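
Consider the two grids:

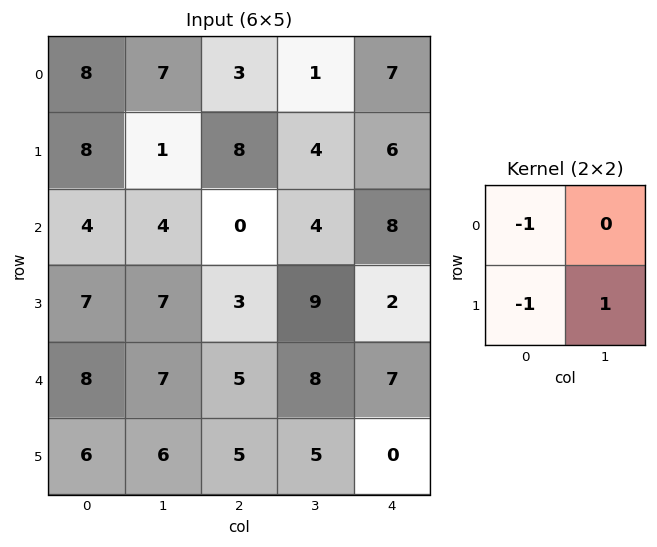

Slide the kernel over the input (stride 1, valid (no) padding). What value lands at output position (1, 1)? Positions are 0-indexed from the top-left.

The receptive field on the input at this output position is [1 8 / 4 0]. Elementwise product with the kernel and sum: 1·-1 + 4·-1 + 0·1.

-5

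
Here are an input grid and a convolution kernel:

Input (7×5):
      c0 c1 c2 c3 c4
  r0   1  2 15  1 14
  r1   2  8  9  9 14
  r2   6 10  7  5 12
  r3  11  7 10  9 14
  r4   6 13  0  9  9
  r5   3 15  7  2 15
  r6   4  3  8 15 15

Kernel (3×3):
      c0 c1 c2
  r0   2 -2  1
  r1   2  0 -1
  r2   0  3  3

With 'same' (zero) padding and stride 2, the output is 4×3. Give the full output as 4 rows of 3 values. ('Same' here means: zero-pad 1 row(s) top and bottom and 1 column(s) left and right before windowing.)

28 57 44
48 79 42
26 47 53
6 9 4

Output[0,0]: The receptive field on the zero-padded input at this output position is [0 0 0 / 0 1 2 / 0 2 8]. Elementwise product with the kernel and sum: 0·2 + 0·-2 + 0·1 + 0·2 + 2·-1 + 2·3 + 8·3.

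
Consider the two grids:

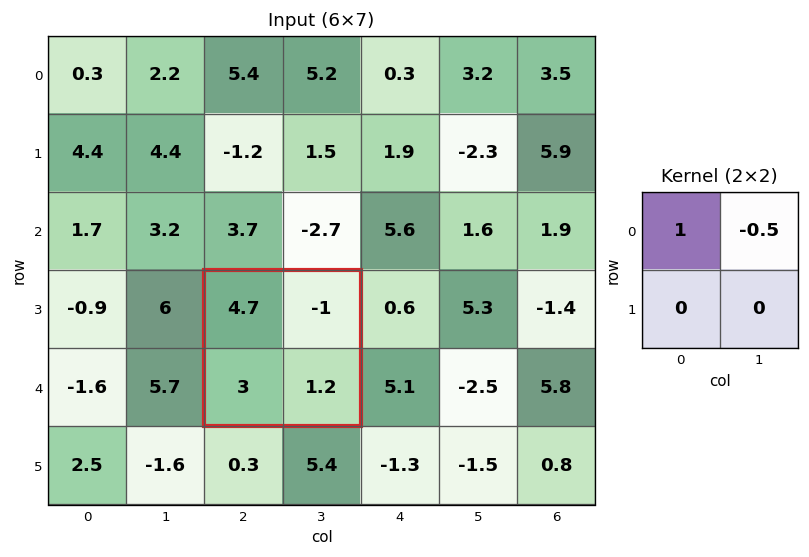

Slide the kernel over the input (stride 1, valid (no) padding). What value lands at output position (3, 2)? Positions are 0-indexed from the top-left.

The receptive field on the input at this output position is [4.7 -1 / 3 1.2]. Elementwise product with the kernel and sum: 4.7·1 + -1·-0.5.

5.2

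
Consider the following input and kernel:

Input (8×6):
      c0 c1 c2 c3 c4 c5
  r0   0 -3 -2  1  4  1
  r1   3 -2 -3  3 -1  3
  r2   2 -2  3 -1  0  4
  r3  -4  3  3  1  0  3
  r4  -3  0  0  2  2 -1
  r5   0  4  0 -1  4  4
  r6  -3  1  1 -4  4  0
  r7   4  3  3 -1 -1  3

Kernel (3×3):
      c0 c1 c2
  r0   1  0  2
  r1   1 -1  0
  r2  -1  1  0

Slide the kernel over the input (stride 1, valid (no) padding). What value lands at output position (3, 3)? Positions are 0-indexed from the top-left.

12

The receptive field on the input at this output position is [1 0 3 / 2 2 -1 / -1 4 4]. Elementwise product with the kernel and sum: 1·1 + 3·2 + 2·1 + 2·-1 + -1·-1 + 4·1.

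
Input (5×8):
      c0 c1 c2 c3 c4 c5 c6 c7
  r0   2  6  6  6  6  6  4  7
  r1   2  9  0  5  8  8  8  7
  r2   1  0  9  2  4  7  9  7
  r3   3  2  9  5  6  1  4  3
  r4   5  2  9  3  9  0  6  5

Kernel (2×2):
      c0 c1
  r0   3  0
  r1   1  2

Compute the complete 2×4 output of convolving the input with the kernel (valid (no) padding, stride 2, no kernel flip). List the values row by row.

26 28 42 34
10 46 20 37

Output[0,0]: The receptive field on the input at this output position is [2 6 / 2 9]. Elementwise product with the kernel and sum: 2·3 + 2·1 + 9·2.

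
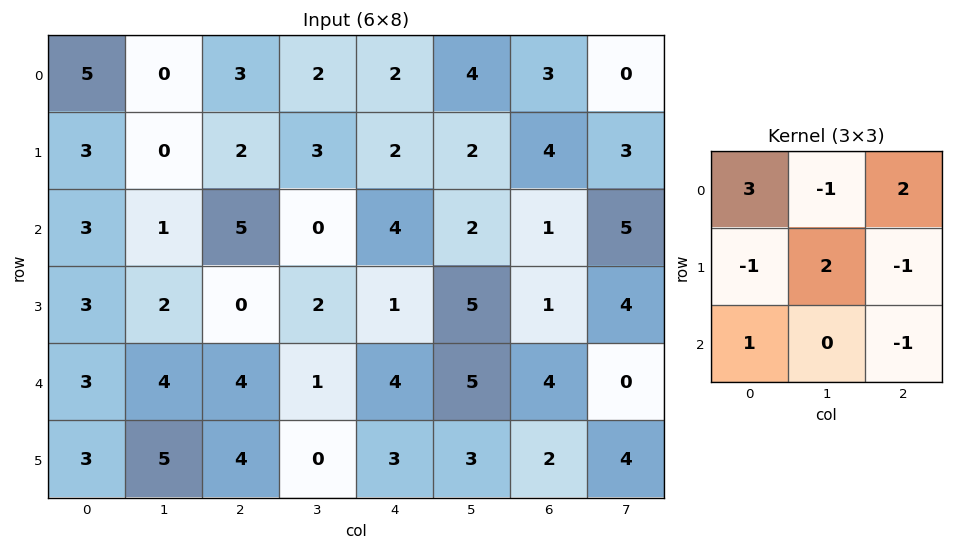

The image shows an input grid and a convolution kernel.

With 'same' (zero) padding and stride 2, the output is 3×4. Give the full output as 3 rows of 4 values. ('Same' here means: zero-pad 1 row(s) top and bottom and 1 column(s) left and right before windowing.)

Output[0,0]: The receptive field on the zero-padded input at this output position is [0 0 0 / 0 5 0 / 0 3 0]. Elementwise product with the kernel and sum: 0·3 + 0·-1 + 0·2 + 0·-1 + 5·2 + 0·-1 + 0·1 + 0·-1.

10 1 -1 1
0 13 14 4
-2 18 14 24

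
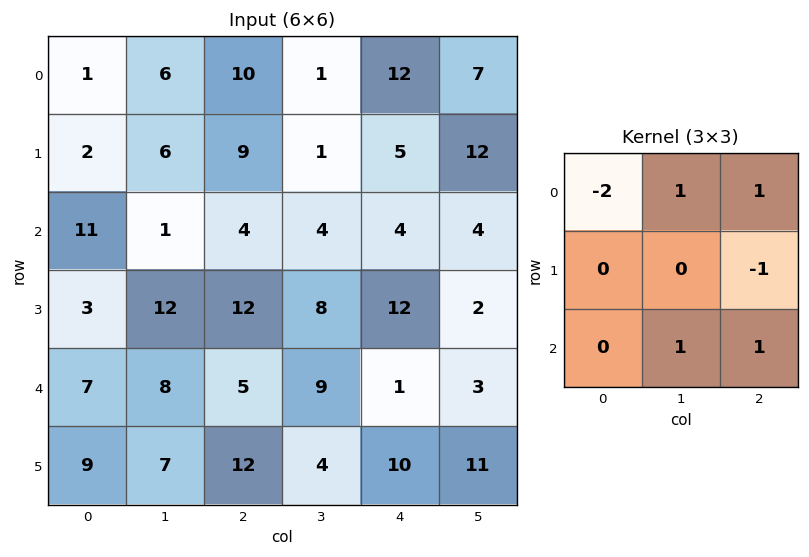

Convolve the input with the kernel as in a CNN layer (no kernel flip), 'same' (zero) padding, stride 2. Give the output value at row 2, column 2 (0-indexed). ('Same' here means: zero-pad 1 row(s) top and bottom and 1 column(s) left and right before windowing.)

16

The receptive field on the zero-padded input at this output position is [8 12 2 / 9 1 3 / 4 10 11]. Elementwise product with the kernel and sum: 8·-2 + 12·1 + 2·1 + 3·-1 + 10·1 + 11·1.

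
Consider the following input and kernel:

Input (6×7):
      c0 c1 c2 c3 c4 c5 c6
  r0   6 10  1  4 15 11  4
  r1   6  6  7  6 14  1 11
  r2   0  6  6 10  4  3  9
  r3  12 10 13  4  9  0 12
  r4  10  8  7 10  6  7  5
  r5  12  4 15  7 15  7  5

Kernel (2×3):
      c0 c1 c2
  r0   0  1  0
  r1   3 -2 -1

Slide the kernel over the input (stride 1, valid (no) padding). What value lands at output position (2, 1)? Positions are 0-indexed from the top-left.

6

The receptive field on the input at this output position is [6 6 10 / 10 13 4]. Elementwise product with the kernel and sum: 6·1 + 10·3 + 13·-2 + 4·-1.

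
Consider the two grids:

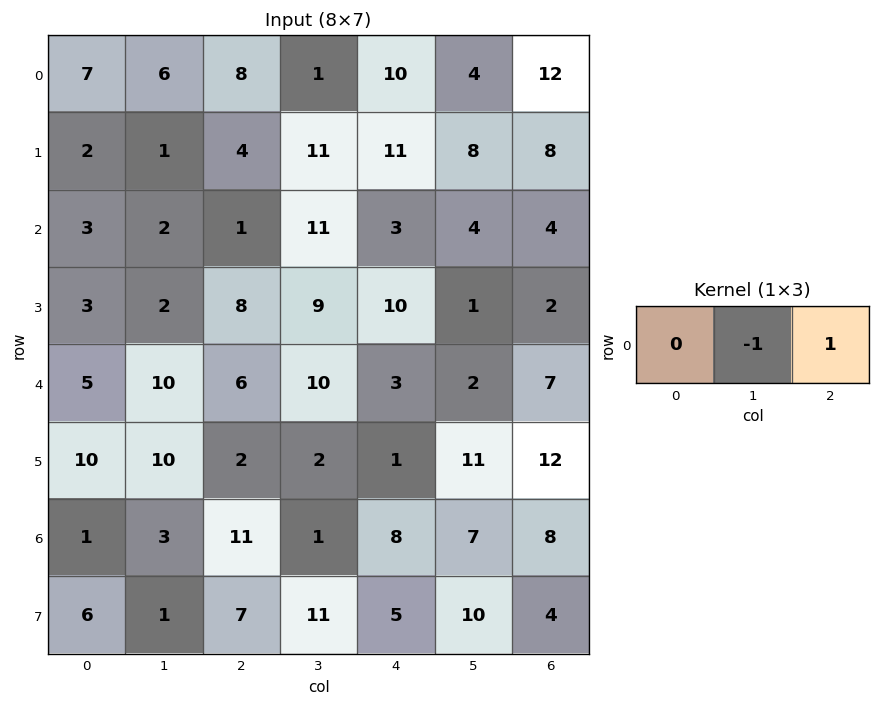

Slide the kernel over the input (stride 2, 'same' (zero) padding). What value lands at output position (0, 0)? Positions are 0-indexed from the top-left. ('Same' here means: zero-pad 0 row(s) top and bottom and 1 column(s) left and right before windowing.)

The receptive field on the zero-padded input at this output position is [0 7 6]. Elementwise product with the kernel and sum: 7·-1 + 6·1.

-1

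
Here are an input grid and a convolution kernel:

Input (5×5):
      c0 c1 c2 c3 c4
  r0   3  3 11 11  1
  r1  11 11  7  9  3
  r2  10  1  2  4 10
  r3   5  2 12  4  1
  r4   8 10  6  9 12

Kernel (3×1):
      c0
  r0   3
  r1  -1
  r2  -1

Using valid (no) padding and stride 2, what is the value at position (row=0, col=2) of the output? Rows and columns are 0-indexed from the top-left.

The receptive field on the input at this output position is [1 / 3 / 10]. Elementwise product with the kernel and sum: 1·3 + 3·-1 + 10·-1.

-10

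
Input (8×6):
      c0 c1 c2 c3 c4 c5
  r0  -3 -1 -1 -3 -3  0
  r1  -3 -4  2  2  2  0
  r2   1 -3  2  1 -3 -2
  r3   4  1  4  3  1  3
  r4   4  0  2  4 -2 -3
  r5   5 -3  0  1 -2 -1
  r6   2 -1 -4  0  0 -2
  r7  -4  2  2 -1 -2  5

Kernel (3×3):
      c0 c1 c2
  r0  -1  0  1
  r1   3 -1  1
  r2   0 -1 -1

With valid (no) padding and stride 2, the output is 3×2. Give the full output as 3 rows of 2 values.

0 6
14 3
21 -7

Output[0,0]: The receptive field on the input at this output position is [-3 -1 -1 / -3 -4 2 / 1 -3 2]. Elementwise product with the kernel and sum: -3·-1 + -1·1 + -3·3 + -4·-1 + 2·1 + -3·-1 + 2·-1.
Output[0,1]: The receptive field on the input at this output position is [-1 -3 -3 / 2 2 2 / 2 1 -3]. Elementwise product with the kernel and sum: -1·-1 + -3·1 + 2·3 + 2·-1 + 2·1 + 1·-1 + -3·-1.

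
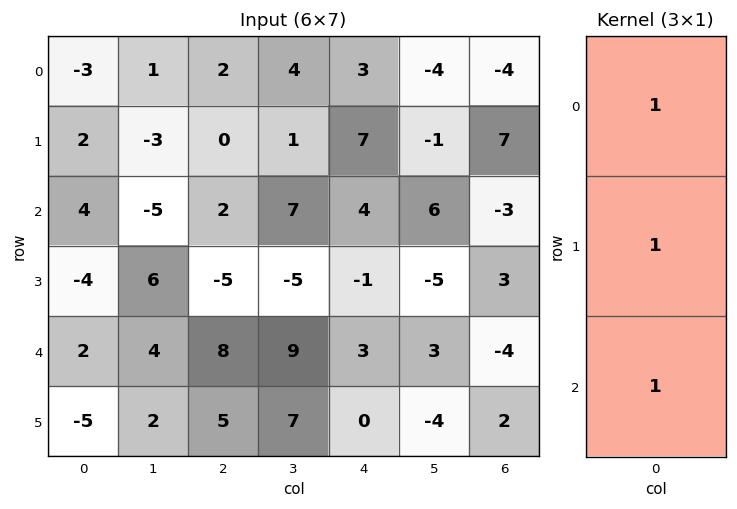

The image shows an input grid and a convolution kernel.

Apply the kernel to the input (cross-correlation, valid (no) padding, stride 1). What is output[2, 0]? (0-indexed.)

2

The receptive field on the input at this output position is [4 / -4 / 2]. Elementwise product with the kernel and sum: 4·1 + -4·1 + 2·1.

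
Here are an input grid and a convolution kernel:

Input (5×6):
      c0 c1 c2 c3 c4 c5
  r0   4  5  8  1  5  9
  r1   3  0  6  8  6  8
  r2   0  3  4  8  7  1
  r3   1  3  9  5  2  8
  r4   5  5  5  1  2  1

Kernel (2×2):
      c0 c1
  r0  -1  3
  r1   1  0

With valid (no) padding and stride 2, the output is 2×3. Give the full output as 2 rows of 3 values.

Output[0,0]: The receptive field on the input at this output position is [4 5 / 3 0]. Elementwise product with the kernel and sum: 4·-1 + 5·3 + 3·1.

14 1 28
10 29 -2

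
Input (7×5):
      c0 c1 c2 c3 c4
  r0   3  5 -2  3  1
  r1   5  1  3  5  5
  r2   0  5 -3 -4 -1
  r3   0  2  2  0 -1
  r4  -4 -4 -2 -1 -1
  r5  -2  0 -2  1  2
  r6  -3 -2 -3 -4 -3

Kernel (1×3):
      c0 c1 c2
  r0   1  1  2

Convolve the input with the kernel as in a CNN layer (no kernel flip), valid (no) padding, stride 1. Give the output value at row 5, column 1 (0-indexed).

0

The receptive field on the input at this output position is [0 -2 1]. Elementwise product with the kernel and sum: 0·1 + -2·1 + 1·2.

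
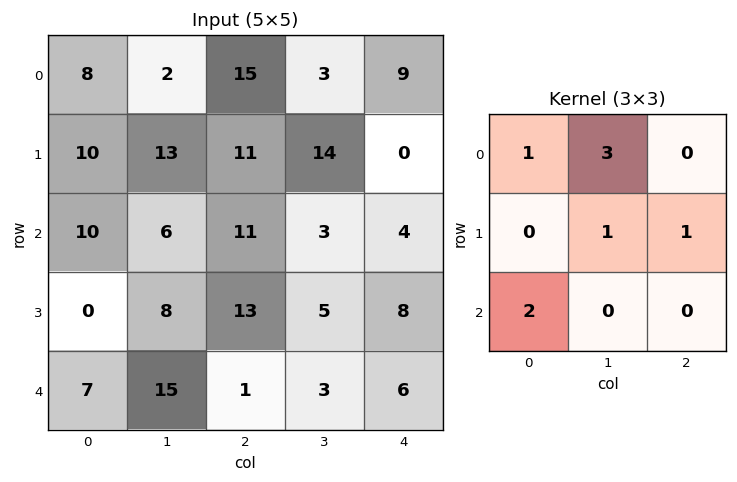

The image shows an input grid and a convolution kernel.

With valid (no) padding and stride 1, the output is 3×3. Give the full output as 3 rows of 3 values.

58 84 60
66 76 86
63 87 35

Output[0,0]: The receptive field on the input at this output position is [8 2 15 / 10 13 11 / 10 6 11]. Elementwise product with the kernel and sum: 8·1 + 2·3 + 13·1 + 11·1 + 10·2.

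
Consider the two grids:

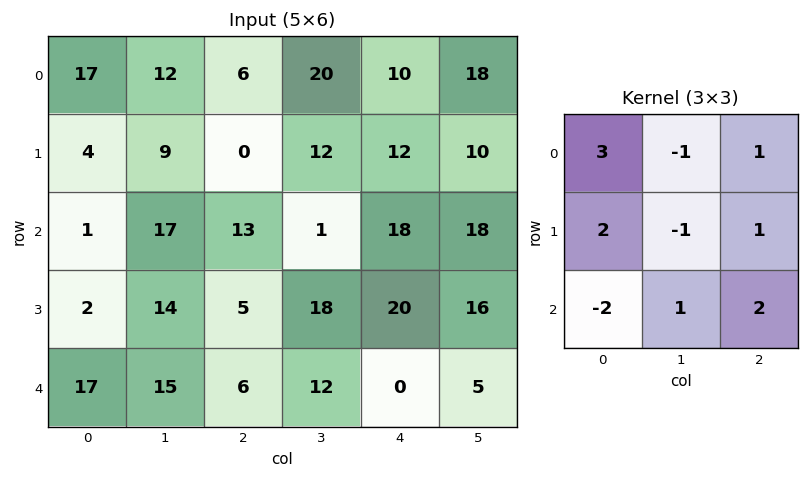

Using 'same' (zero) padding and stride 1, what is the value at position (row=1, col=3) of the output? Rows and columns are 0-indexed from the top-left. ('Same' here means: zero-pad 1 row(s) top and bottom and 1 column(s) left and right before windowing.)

19

The receptive field on the zero-padded input at this output position is [6 20 10 / 0 12 12 / 13 1 18]. Elementwise product with the kernel and sum: 6·3 + 20·-1 + 10·1 + 0·2 + 12·-1 + 12·1 + 13·-2 + 1·1 + 18·2.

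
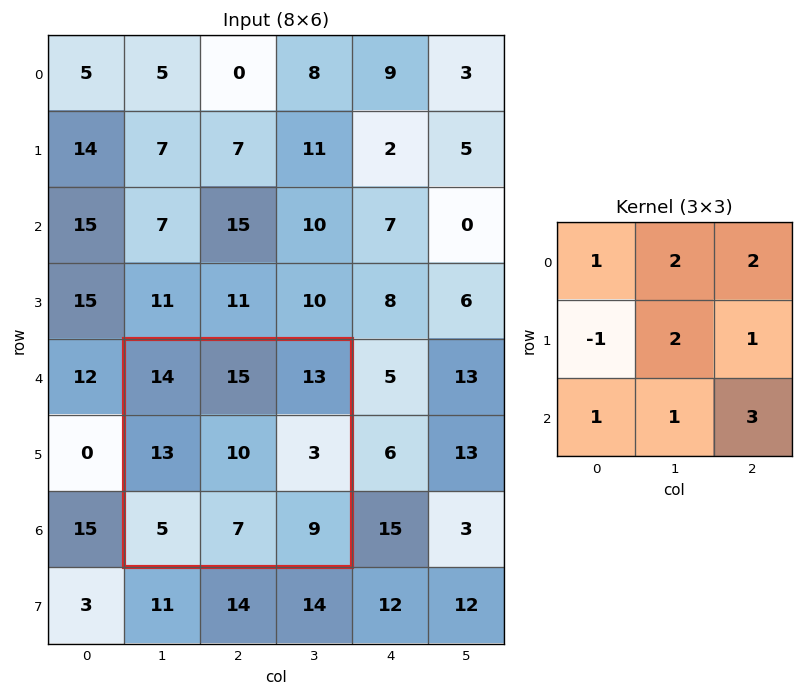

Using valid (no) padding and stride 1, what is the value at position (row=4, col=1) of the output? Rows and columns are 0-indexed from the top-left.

119

The receptive field on the input at this output position is [14 15 13 / 13 10 3 / 5 7 9]. Elementwise product with the kernel and sum: 14·1 + 15·2 + 13·2 + 13·-1 + 10·2 + 3·1 + 5·1 + 7·1 + 9·3.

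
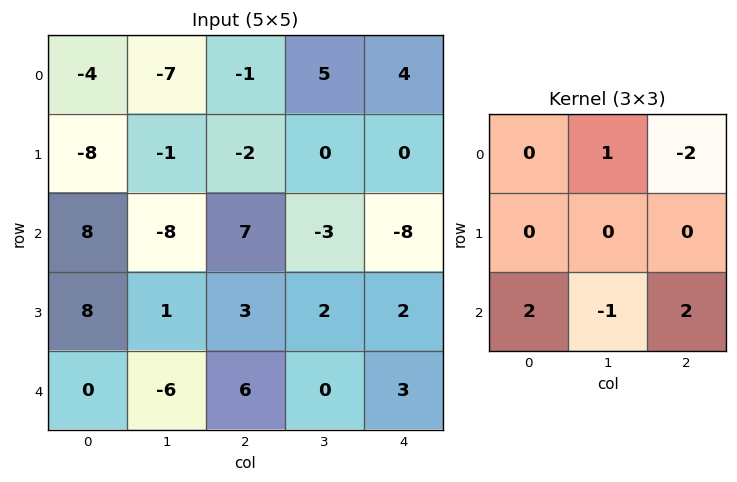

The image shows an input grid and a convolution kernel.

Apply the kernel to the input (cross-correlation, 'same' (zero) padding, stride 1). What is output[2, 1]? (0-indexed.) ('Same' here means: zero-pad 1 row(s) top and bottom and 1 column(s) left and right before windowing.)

The receptive field on the zero-padded input at this output position is [-8 -1 -2 / 8 -8 7 / 8 1 3]. Elementwise product with the kernel and sum: -1·1 + -2·-2 + 8·2 + 1·-1 + 3·2.

24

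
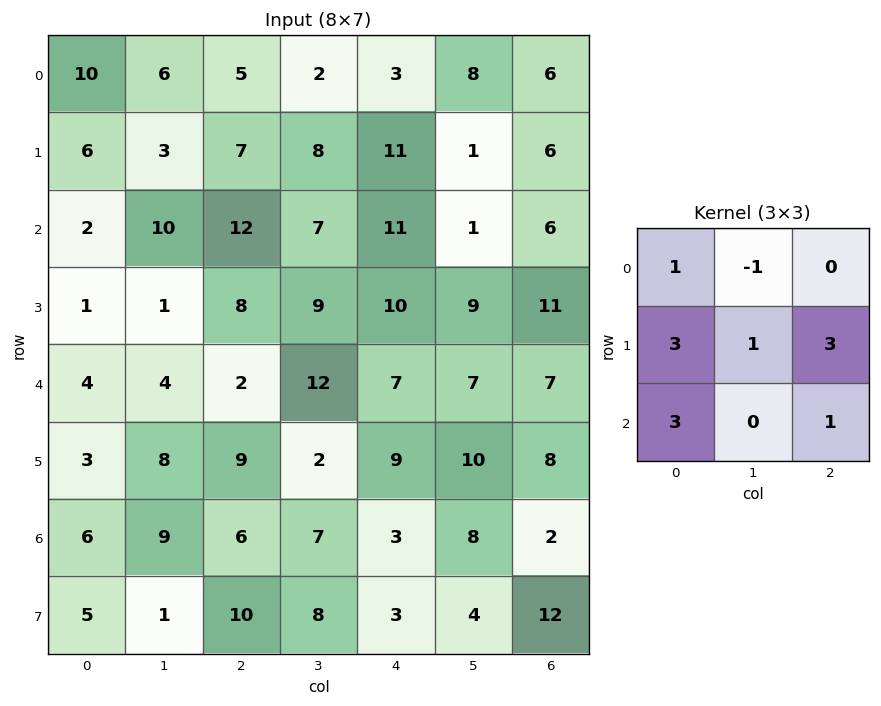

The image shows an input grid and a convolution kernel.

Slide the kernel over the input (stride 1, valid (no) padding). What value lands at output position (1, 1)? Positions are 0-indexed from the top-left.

71

The receptive field on the input at this output position is [3 7 8 / 10 12 7 / 1 8 9]. Elementwise product with the kernel and sum: 3·1 + 7·-1 + 10·3 + 12·1 + 7·3 + 1·3 + 9·1.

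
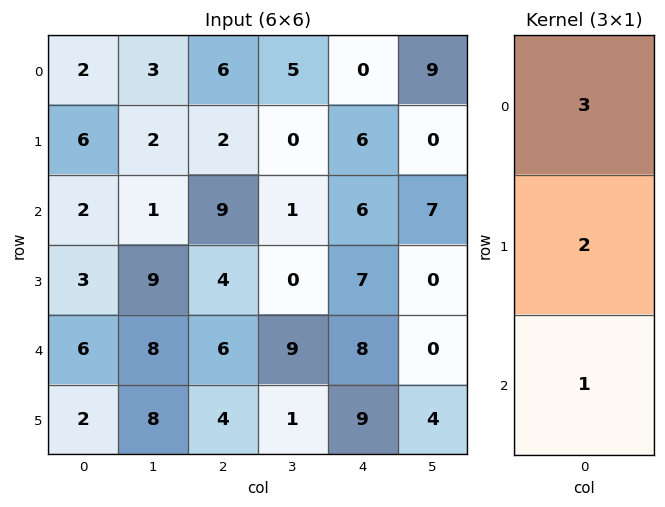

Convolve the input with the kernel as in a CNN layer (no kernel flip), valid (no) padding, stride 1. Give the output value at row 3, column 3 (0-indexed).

The receptive field on the input at this output position is [0 / 9 / 1]. Elementwise product with the kernel and sum: 0·3 + 9·2 + 1·1.

19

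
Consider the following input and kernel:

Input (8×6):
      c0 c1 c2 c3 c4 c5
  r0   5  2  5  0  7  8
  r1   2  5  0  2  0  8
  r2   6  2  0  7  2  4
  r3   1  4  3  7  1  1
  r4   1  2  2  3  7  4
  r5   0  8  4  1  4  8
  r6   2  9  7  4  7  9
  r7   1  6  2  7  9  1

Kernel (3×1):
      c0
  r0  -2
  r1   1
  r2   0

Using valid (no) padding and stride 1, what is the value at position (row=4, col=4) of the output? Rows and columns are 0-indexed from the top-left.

The receptive field on the input at this output position is [7 / 4 / 7]. Elementwise product with the kernel and sum: 7·-2 + 4·1.

-10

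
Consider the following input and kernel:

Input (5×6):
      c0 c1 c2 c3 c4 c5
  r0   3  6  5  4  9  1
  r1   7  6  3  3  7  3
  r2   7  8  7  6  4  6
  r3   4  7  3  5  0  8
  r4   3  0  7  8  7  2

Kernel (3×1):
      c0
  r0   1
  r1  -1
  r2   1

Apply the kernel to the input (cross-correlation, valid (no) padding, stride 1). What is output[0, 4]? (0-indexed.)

6

The receptive field on the input at this output position is [9 / 7 / 4]. Elementwise product with the kernel and sum: 9·1 + 7·-1 + 4·1.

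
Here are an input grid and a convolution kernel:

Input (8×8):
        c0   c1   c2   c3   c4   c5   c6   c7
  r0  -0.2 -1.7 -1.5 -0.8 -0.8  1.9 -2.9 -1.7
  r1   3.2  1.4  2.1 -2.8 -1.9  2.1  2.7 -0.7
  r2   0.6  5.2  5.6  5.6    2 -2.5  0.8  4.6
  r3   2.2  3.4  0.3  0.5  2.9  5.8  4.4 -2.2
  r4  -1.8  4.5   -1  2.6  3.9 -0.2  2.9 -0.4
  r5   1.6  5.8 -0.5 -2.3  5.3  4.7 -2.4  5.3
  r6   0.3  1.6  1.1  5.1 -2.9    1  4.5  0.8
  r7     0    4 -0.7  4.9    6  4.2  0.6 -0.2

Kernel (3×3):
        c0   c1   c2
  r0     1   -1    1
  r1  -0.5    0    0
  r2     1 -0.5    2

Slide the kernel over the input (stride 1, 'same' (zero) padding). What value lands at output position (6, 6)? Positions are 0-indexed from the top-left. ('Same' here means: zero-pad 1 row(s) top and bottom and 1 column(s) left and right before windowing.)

15.4

The receptive field on the zero-padded input at this output position is [4.7 -2.4 5.3 / 1 4.5 0.8 / 4.2 0.6 -0.2]. Elementwise product with the kernel and sum: 4.7·1 + -2.4·-1 + 5.3·1 + 1·-0.5 + 4.2·1 + 0.6·-0.5 + -0.2·2.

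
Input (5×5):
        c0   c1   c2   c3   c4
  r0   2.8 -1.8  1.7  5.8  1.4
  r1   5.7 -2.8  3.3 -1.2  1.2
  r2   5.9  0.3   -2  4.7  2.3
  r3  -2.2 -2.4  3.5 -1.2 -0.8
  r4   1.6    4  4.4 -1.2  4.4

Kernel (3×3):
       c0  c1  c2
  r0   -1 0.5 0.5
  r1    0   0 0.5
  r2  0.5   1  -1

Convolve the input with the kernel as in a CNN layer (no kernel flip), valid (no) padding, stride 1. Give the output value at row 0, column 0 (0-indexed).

The receptive field on the input at this output position is [2.8 -1.8 1.7 / 5.7 -2.8 3.3 / 5.9 0.3 -2]. Elementwise product with the kernel and sum: 2.8·-1 + -1.8·0.5 + 1.7·0.5 + 3.3·0.5 + 5.9·0.5 + 0.3·1 + -2·-1.

4.05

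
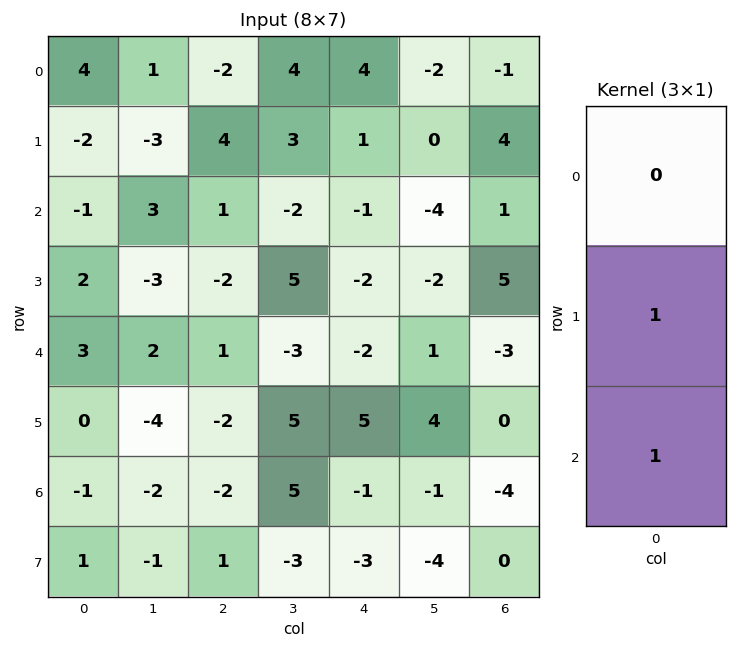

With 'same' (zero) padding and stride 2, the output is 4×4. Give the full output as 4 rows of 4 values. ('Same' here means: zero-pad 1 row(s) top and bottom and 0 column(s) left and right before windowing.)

2 2 5 3
1 -1 -3 6
3 -1 3 -3
0 -1 -4 -4

Output[0,0]: The receptive field on the zero-padded input at this output position is [0 / 4 / -2]. Elementwise product with the kernel and sum: 4·1 + -2·1.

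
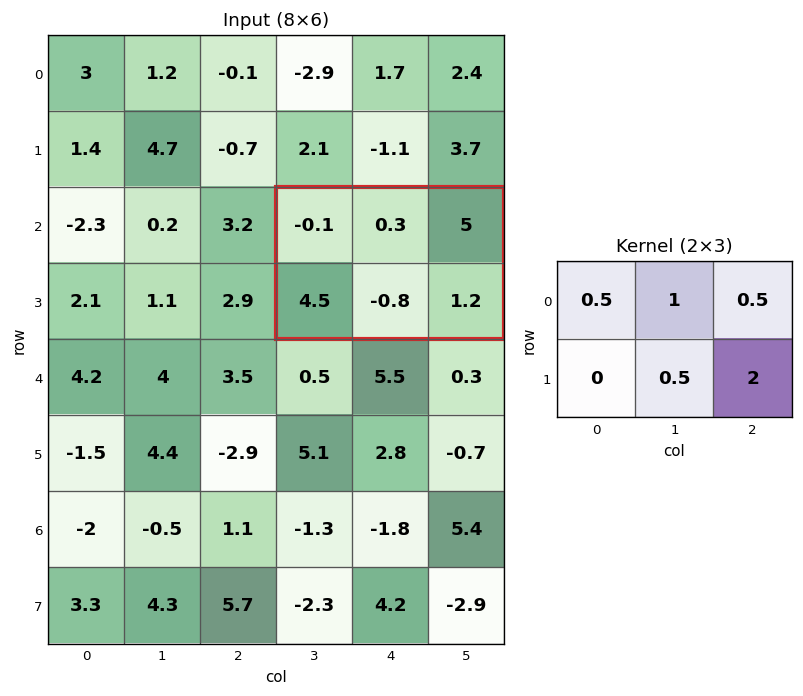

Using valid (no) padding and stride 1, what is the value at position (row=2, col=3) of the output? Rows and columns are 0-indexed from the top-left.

4.75

The receptive field on the input at this output position is [-0.1 0.3 5 / 4.5 -0.8 1.2]. Elementwise product with the kernel and sum: -0.1·0.5 + 0.3·1 + 5·0.5 + -0.8·0.5 + 1.2·2.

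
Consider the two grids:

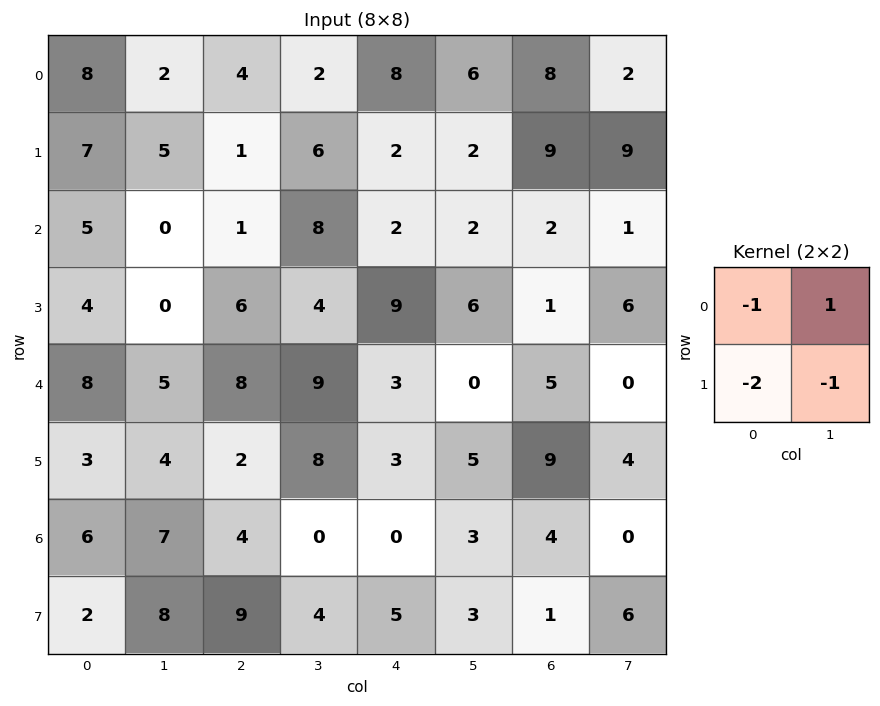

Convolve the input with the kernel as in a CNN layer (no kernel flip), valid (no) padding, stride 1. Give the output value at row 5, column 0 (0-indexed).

-18

The receptive field on the input at this output position is [3 4 / 6 7]. Elementwise product with the kernel and sum: 3·-1 + 4·1 + 6·-2 + 7·-1.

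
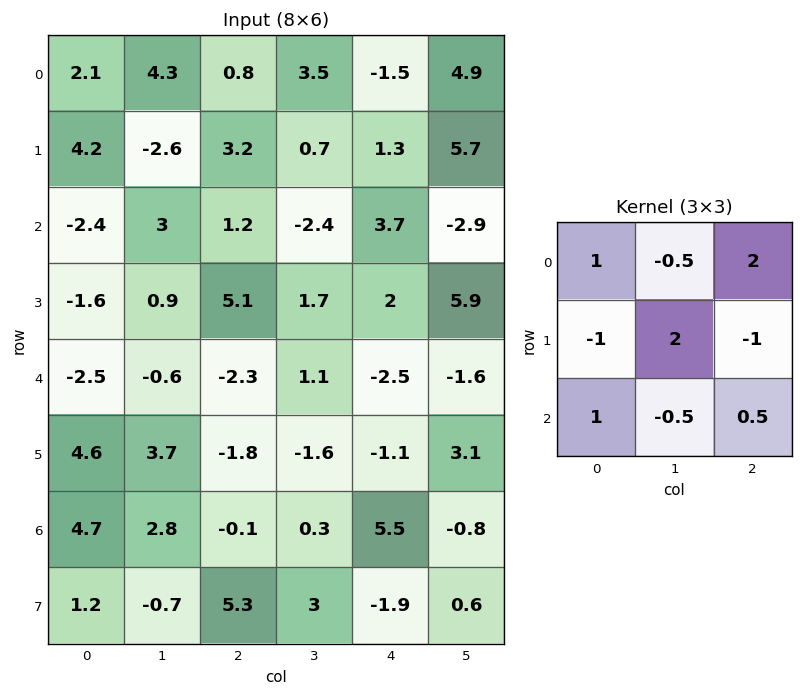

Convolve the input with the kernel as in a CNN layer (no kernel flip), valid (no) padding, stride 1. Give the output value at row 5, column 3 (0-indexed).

20.9

The receptive field on the input at this output position is [-1.6 -1.1 3.1 / 0.3 5.5 -0.8 / 3 -1.9 0.6]. Elementwise product with the kernel and sum: -1.6·1 + -1.1·-0.5 + 3.1·2 + 0.3·-1 + 5.5·2 + -0.8·-1 + 3·1 + -1.9·-0.5 + 0.6·0.5.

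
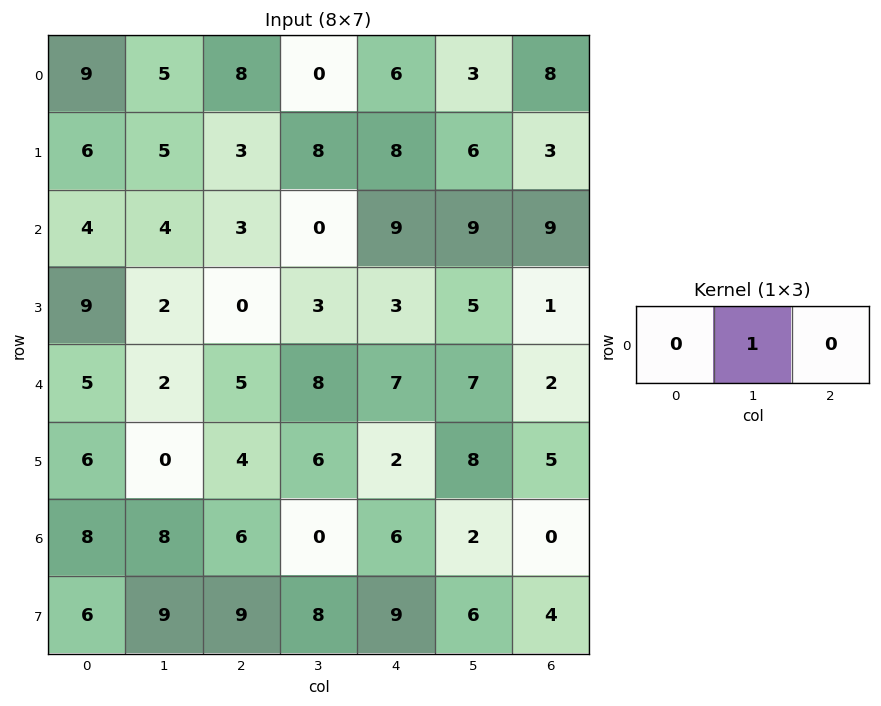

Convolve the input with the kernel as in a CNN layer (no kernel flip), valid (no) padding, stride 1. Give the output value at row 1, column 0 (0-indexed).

5

The receptive field on the input at this output position is [6 5 3]. Elementwise product with the kernel and sum: 5·1.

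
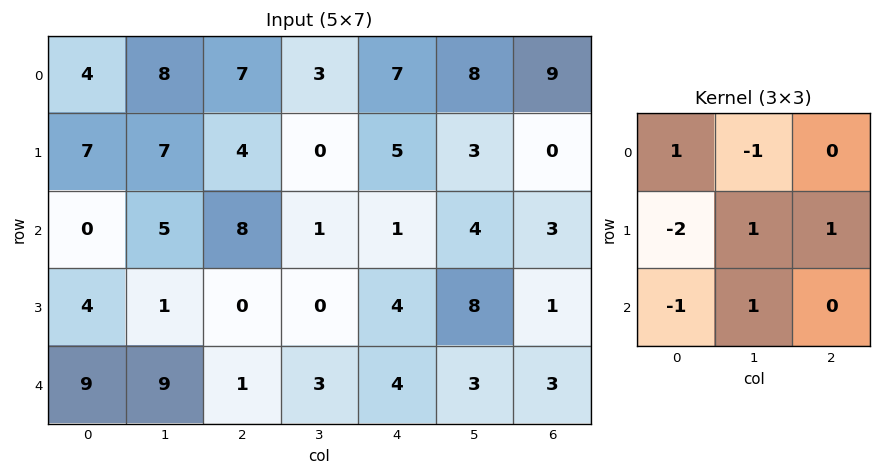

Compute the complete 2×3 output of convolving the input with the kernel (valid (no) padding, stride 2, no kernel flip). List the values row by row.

Output[0,0]: The receptive field on the input at this output position is [4 8 7 / 7 7 4 / 0 5 8]. Elementwise product with the kernel and sum: 4·1 + 8·-1 + 7·-2 + 7·1 + 4·1 + 0·-1 + 5·1.
Output[0,1]: The receptive field on the input at this output position is [7 3 7 / 4 0 5 / 8 1 1]. Elementwise product with the kernel and sum: 7·1 + 3·-1 + 4·-2 + 0·1 + 5·1 + 8·-1 + 1·1.

-2 -6 -5
-12 13 -3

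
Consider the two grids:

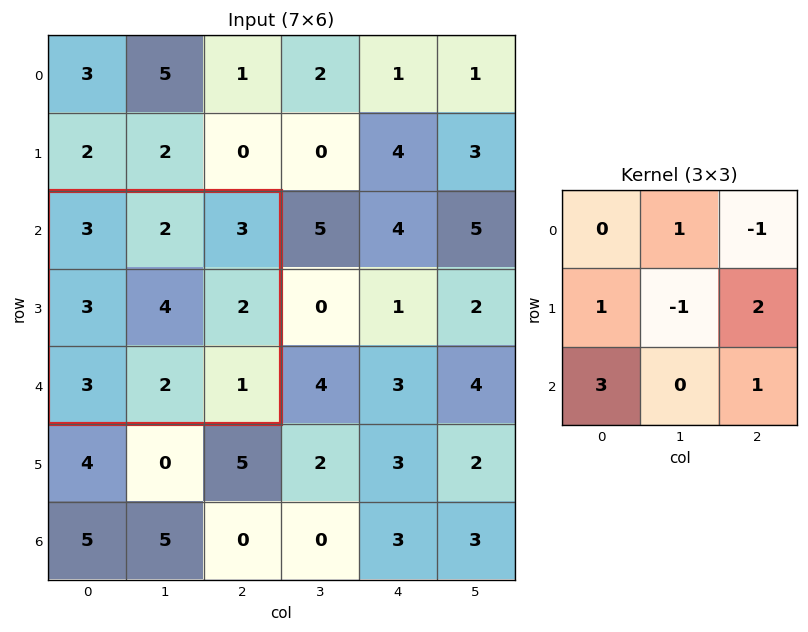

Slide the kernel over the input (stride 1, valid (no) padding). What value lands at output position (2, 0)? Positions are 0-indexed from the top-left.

12

The receptive field on the input at this output position is [3 2 3 / 3 4 2 / 3 2 1]. Elementwise product with the kernel and sum: 2·1 + 3·-1 + 3·1 + 4·-1 + 2·2 + 3·3 + 1·1.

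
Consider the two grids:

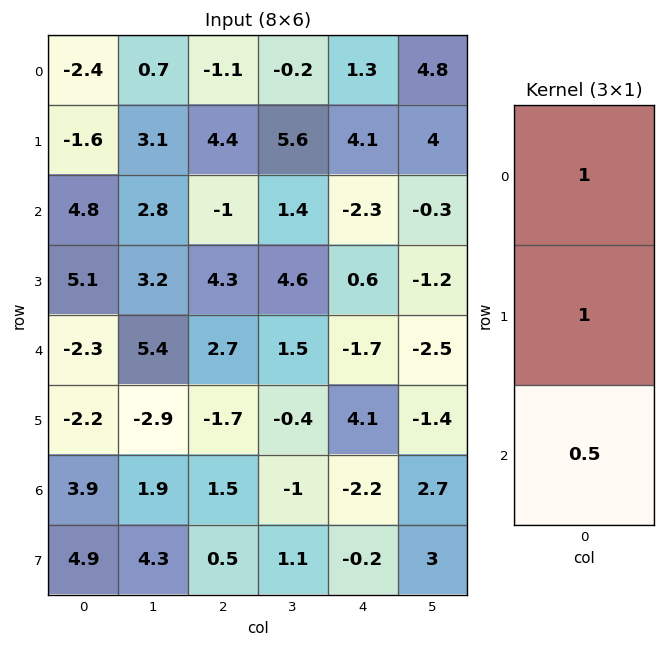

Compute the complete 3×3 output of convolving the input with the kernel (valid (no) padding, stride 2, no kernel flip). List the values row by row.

Output[0,0]: The receptive field on the input at this output position is [-2.4 / -1.6 / 4.8]. Elementwise product with the kernel and sum: -2.4·1 + -1.6·1 + 4.8·0.5.
Output[0,1]: The receptive field on the input at this output position is [-1.1 / 4.4 / -1]. Elementwise product with the kernel and sum: -1.1·1 + 4.4·1 + -1·0.5.

-1.6 2.8 4.25
8.75 4.65 -2.55
-2.55 1.75 1.3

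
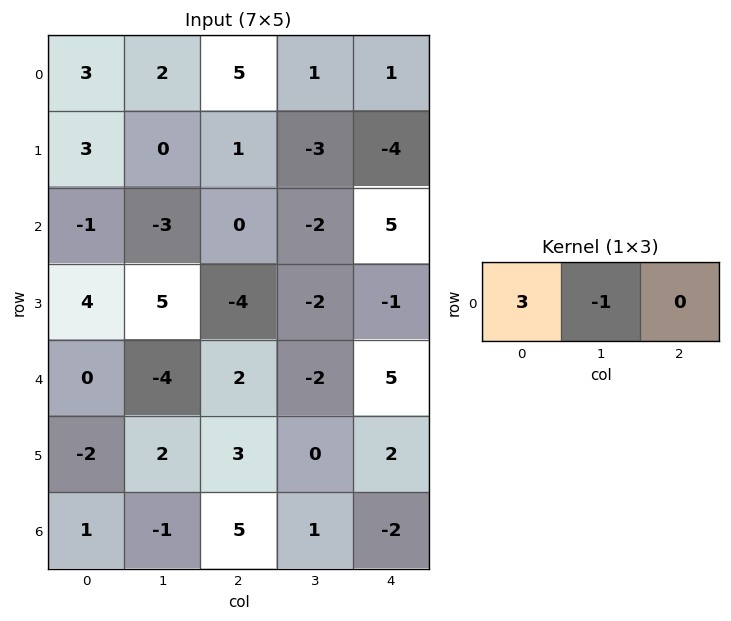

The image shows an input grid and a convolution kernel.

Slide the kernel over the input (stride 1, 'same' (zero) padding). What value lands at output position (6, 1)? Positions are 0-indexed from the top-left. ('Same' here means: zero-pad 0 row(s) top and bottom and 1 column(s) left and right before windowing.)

4

The receptive field on the zero-padded input at this output position is [1 -1 5]. Elementwise product with the kernel and sum: 1·3 + -1·-1.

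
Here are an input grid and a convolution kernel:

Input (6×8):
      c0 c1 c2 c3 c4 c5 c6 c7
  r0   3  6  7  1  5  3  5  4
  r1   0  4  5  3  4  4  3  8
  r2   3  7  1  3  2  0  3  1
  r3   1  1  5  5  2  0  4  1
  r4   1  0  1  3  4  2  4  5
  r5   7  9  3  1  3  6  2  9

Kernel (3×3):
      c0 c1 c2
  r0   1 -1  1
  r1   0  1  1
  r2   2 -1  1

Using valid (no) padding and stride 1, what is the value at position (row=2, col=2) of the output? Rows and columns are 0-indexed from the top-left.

10

The receptive field on the input at this output position is [1 3 2 / 5 5 2 / 1 3 4]. Elementwise product with the kernel and sum: 1·1 + 3·-1 + 2·1 + 5·1 + 2·1 + 1·2 + 3·-1 + 4·1.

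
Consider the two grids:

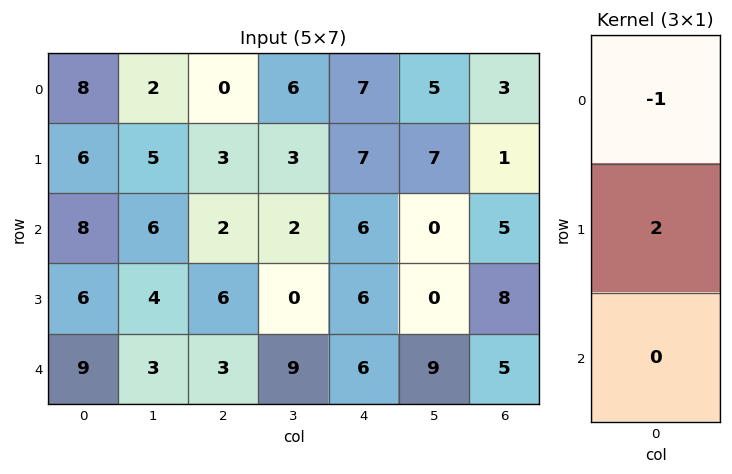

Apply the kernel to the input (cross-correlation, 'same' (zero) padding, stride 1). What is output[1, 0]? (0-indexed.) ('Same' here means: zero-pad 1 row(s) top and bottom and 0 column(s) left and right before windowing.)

The receptive field on the zero-padded input at this output position is [8 / 6 / 8]. Elementwise product with the kernel and sum: 8·-1 + 6·2.

4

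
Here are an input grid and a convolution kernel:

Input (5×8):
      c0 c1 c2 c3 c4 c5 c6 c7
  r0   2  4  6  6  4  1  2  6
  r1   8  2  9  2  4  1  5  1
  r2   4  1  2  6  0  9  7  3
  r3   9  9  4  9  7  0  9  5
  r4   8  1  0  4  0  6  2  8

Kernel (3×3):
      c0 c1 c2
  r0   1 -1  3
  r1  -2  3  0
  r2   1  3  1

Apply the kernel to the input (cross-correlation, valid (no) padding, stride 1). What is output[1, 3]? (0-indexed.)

19

The receptive field on the input at this output position is [2 4 1 / 6 0 9 / 9 7 0]. Elementwise product with the kernel and sum: 2·1 + 4·-1 + 1·3 + 6·-2 + 0·3 + 9·1 + 7·3 + 0·1.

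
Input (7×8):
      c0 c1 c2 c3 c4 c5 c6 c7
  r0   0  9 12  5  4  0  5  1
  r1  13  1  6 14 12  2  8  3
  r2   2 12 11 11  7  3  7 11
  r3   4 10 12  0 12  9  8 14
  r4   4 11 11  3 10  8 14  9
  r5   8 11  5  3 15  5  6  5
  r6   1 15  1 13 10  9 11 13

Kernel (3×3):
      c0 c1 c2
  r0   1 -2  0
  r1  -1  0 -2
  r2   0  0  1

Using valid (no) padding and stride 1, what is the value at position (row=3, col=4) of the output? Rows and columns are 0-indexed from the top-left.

The receptive field on the input at this output position is [12 9 8 / 10 8 14 / 15 5 6]. Elementwise product with the kernel and sum: 12·1 + 9·-2 + 10·-1 + 14·-2 + 6·1.

-38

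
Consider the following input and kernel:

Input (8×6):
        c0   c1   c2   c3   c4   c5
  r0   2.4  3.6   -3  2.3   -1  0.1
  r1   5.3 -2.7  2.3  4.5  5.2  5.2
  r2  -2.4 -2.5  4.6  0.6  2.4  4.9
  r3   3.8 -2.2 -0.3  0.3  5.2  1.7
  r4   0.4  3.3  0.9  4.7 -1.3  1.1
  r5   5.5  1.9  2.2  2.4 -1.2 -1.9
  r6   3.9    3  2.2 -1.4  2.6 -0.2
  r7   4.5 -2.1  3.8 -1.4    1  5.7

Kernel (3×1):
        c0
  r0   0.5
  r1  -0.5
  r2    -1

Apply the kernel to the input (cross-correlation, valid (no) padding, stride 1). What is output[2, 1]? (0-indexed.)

The receptive field on the input at this output position is [-2.5 / -2.2 / 3.3]. Elementwise product with the kernel and sum: -2.5·0.5 + -2.2·-0.5 + 3.3·-1.

-3.45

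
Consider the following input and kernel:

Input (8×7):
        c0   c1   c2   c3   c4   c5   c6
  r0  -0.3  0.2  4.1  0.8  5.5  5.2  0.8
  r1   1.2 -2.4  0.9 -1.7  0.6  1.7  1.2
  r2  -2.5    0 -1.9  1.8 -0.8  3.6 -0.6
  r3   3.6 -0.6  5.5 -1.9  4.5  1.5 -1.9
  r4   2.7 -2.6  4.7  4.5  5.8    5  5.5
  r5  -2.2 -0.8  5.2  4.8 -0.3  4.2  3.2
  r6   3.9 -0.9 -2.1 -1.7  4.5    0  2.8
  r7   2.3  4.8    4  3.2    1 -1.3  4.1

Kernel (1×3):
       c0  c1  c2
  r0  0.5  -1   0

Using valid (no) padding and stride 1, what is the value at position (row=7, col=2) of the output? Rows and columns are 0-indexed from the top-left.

The receptive field on the input at this output position is [4 3.2 1]. Elementwise product with the kernel and sum: 4·0.5 + 3.2·-1.

-1.2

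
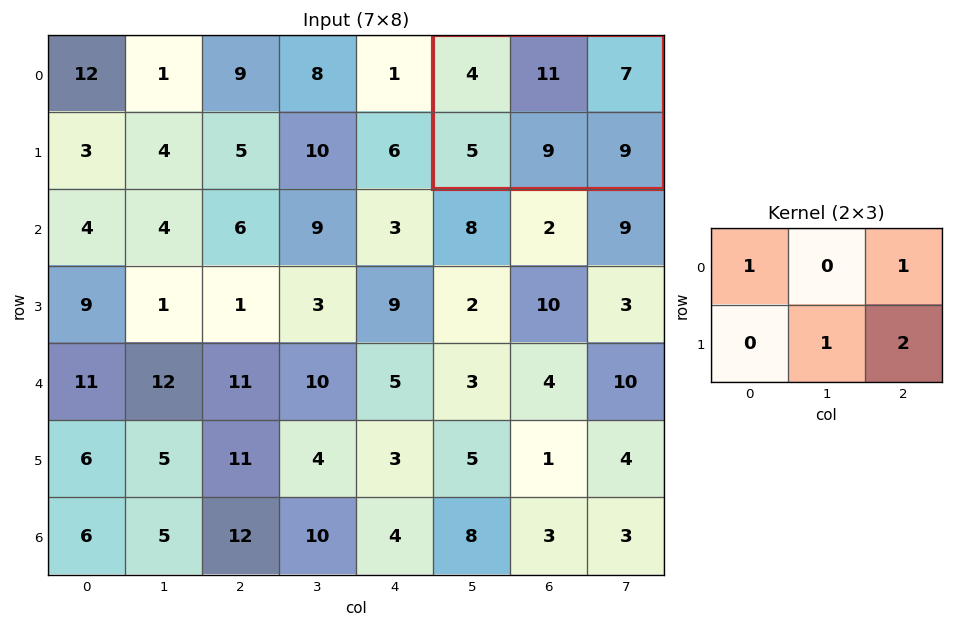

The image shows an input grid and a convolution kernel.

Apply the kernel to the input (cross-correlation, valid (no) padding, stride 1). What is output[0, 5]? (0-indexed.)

38

The receptive field on the input at this output position is [4 11 7 / 5 9 9]. Elementwise product with the kernel and sum: 4·1 + 7·1 + 9·1 + 9·2.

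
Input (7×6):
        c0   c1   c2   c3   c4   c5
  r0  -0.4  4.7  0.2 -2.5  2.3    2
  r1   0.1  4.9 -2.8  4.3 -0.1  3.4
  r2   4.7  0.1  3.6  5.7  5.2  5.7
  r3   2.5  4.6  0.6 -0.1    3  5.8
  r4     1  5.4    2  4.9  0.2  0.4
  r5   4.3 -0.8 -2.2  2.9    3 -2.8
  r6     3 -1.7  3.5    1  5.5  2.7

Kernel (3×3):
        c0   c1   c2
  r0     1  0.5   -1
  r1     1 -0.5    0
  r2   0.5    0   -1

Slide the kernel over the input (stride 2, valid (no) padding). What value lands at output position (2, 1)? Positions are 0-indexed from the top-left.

The receptive field on the input at this output position is [2 4.9 0.2 / -2.2 2.9 3 / 3.5 1 5.5]. Elementwise product with the kernel and sum: 2·1 + 4.9·0.5 + 0.2·-1 + -2.2·1 + 2.9·-0.5 + 3.5·0.5 + 5.5·-1.

-3.15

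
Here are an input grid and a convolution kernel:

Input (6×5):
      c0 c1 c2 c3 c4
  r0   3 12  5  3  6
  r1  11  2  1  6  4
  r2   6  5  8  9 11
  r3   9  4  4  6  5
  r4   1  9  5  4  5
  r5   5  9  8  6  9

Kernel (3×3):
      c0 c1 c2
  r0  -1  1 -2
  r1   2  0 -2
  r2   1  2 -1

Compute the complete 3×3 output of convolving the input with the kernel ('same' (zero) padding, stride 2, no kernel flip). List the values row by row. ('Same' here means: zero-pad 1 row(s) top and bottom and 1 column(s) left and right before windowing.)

-4 16 20
11 -15 32
-16 17 31

Output[0,0]: The receptive field on the zero-padded input at this output position is [0 0 0 / 0 3 12 / 0 11 2]. Elementwise product with the kernel and sum: 0·-1 + 0·1 + 0·-2 + 0·2 + 12·-2 + 0·1 + 11·2 + 2·-1.
Output[0,1]: The receptive field on the zero-padded input at this output position is [0 0 0 / 12 5 3 / 2 1 6]. Elementwise product with the kernel and sum: 0·-1 + 0·1 + 0·-2 + 12·2 + 3·-2 + 2·1 + 1·2 + 6·-1.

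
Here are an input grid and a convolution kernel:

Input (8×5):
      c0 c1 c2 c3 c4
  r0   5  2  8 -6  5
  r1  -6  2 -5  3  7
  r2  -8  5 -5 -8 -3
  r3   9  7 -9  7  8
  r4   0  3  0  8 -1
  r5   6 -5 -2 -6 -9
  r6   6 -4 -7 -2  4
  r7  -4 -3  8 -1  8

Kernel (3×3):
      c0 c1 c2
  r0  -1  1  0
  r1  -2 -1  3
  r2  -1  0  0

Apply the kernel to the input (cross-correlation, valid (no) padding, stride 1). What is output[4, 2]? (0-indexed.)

The receptive field on the input at this output position is [0 8 -1 / -2 -6 -9 / -7 -2 4]. Elementwise product with the kernel and sum: 0·-1 + 8·1 + -2·-2 + -6·-1 + -9·3 + -7·-1.

-2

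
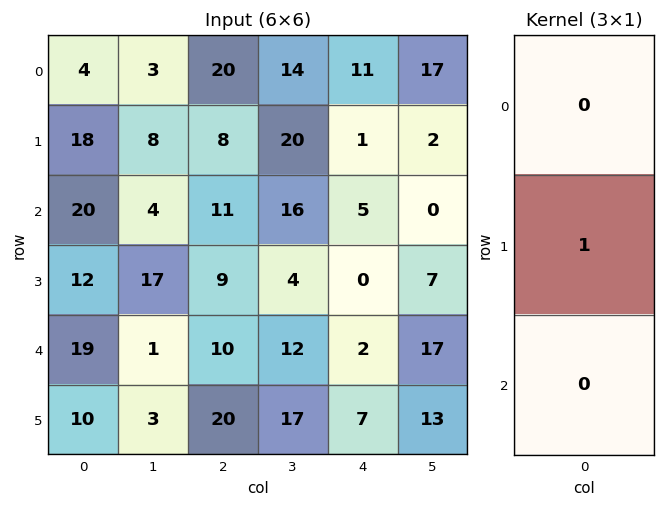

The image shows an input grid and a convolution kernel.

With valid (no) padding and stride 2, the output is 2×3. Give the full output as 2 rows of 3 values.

18 8 1
12 9 0

Output[0,0]: The receptive field on the input at this output position is [4 / 18 / 20]. Elementwise product with the kernel and sum: 18·1.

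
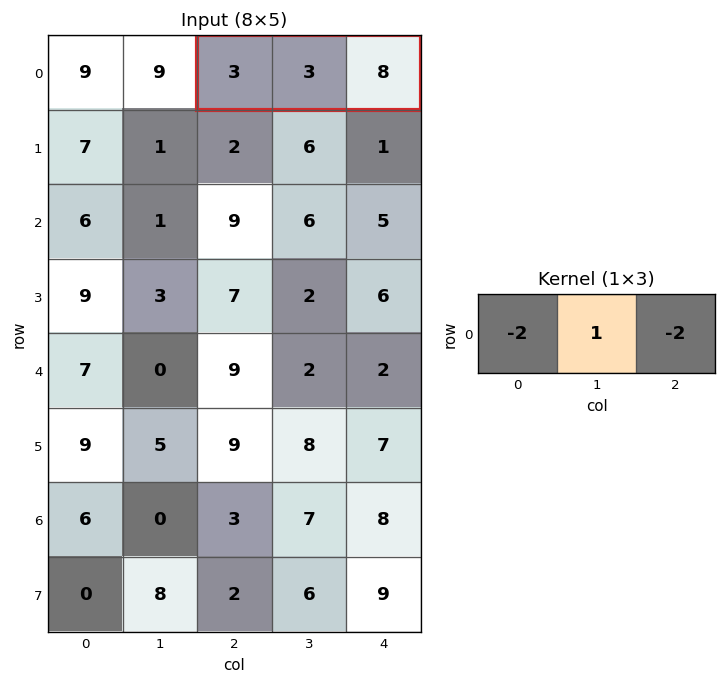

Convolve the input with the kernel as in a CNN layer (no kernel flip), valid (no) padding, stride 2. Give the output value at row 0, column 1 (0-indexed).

The receptive field on the input at this output position is [3 3 8]. Elementwise product with the kernel and sum: 3·-2 + 3·1 + 8·-2.

-19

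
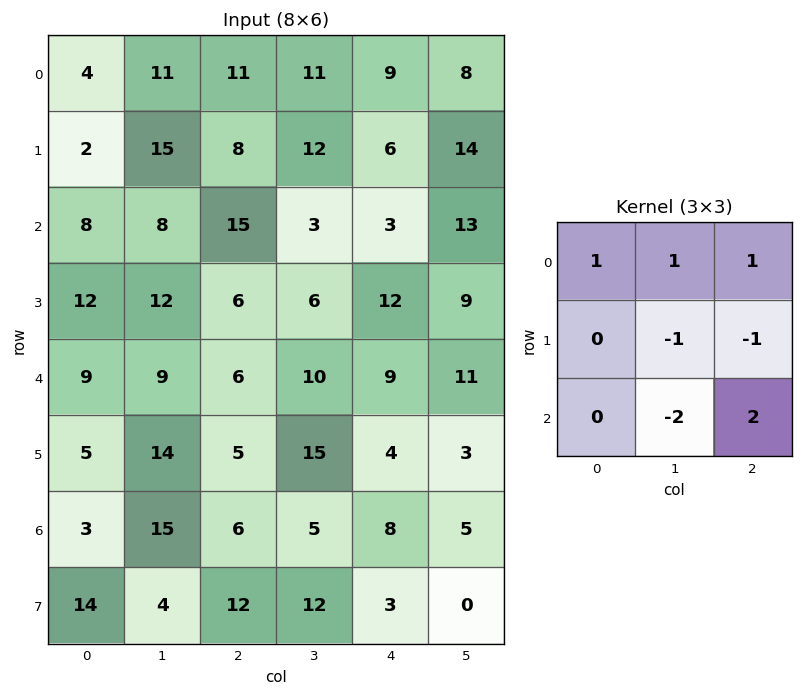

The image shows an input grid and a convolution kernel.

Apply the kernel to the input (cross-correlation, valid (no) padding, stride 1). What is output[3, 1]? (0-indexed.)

The receptive field on the input at this output position is [12 6 6 / 9 6 10 / 14 5 15]. Elementwise product with the kernel and sum: 12·1 + 6·1 + 6·1 + 6·-1 + 10·-1 + 5·-2 + 15·2.

28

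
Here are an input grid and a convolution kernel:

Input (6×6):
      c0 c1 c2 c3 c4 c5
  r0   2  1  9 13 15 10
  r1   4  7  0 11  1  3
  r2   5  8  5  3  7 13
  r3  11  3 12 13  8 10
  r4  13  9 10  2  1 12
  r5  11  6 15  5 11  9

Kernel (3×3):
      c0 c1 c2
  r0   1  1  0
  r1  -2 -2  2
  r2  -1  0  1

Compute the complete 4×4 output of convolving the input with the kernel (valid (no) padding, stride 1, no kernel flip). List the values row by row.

Output[0,0]: The receptive field on the input at this output position is [2 1 9 / 4 7 0 / 5 8 5]. Elementwise product with the kernel and sum: 2·1 + 1·1 + 4·-2 + 7·-2 + 0·2 + 5·-1 + 5·1.

-19 13 4 20
-4 -3 5 15
6 2 -35 -2
-6 -20 -1 43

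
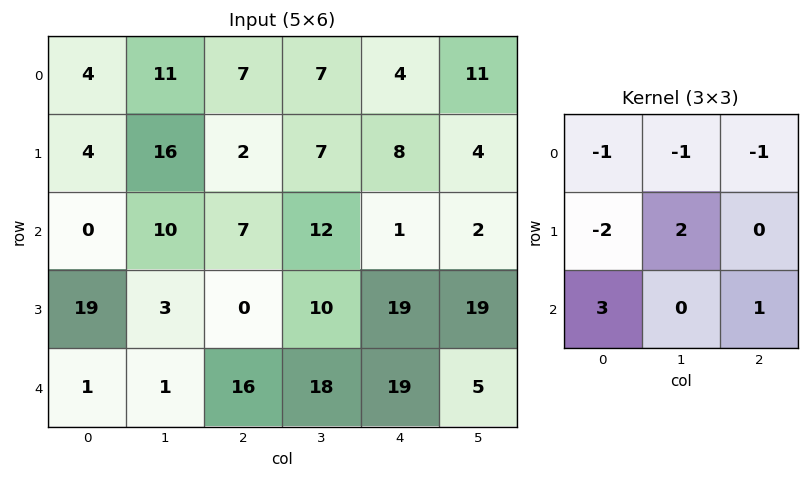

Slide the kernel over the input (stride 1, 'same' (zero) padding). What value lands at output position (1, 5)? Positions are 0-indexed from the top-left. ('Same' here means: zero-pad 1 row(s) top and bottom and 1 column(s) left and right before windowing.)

The receptive field on the zero-padded input at this output position is [4 11 0 / 8 4 0 / 1 2 0]. Elementwise product with the kernel and sum: 4·-1 + 11·-1 + 0·-1 + 8·-2 + 4·2 + 1·3 + 0·1.

-20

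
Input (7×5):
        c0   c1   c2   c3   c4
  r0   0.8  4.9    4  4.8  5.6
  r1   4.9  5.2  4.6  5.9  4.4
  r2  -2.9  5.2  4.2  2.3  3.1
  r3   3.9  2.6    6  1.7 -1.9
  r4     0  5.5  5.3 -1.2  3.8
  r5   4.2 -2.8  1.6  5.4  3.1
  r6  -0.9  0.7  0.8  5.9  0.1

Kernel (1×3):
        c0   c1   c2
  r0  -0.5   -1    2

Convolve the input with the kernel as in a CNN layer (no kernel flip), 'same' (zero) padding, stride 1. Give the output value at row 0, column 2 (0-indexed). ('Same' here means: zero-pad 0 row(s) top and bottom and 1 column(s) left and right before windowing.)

The receptive field on the zero-padded input at this output position is [4.9 4 4.8]. Elementwise product with the kernel and sum: 4.9·-0.5 + 4·-1 + 4.8·2.

3.15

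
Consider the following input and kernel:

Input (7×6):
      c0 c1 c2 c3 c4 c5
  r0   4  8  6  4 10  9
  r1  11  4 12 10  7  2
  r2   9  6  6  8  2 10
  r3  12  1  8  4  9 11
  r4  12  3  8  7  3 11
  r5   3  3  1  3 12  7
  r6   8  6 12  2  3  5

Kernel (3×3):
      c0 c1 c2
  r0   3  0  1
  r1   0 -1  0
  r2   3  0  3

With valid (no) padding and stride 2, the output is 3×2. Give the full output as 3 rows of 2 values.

59 42
92 49
101 69

Output[0,0]: The receptive field on the input at this output position is [4 8 6 / 11 4 12 / 9 6 6]. Elementwise product with the kernel and sum: 4·3 + 6·1 + 4·-1 + 9·3 + 6·3.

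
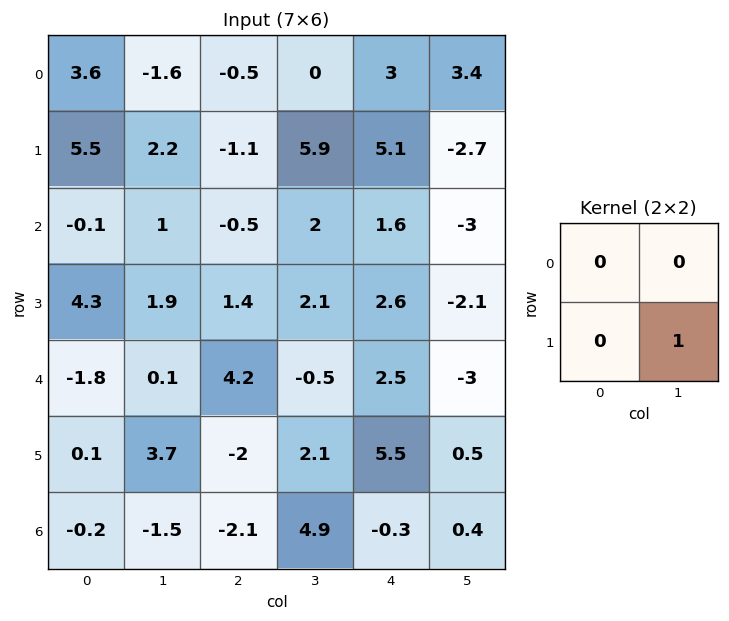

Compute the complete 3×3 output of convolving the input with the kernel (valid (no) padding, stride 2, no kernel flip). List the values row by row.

2.2 5.9 -2.7
1.9 2.1 -2.1
3.7 2.1 0.5

Output[0,0]: The receptive field on the input at this output position is [3.6 -1.6 / 5.5 2.2]. Elementwise product with the kernel and sum: 2.2·1.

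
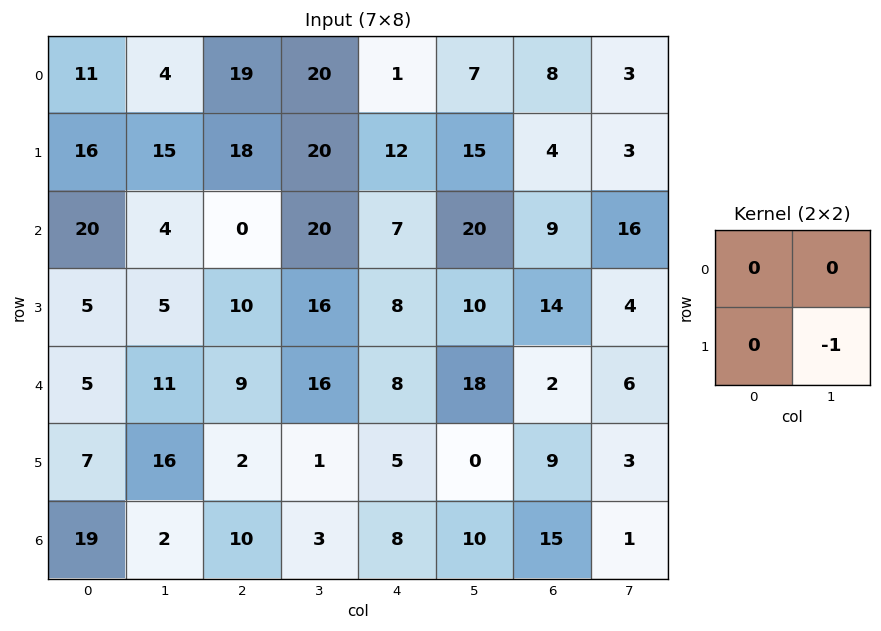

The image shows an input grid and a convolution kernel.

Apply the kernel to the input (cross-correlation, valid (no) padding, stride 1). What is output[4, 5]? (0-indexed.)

-9

The receptive field on the input at this output position is [18 2 / 0 9]. Elementwise product with the kernel and sum: 9·-1.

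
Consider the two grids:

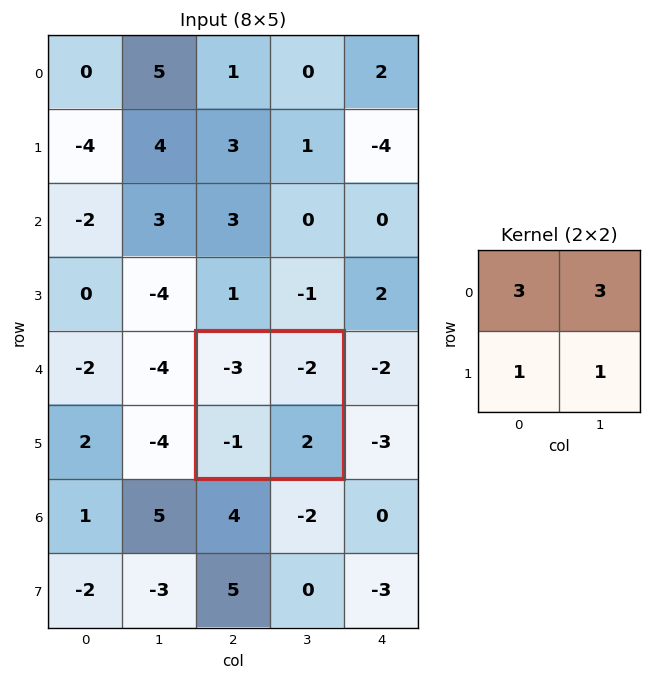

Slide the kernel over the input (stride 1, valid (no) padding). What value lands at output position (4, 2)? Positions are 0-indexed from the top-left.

-14

The receptive field on the input at this output position is [-3 -2 / -1 2]. Elementwise product with the kernel and sum: -3·3 + -2·3 + -1·1 + 2·1.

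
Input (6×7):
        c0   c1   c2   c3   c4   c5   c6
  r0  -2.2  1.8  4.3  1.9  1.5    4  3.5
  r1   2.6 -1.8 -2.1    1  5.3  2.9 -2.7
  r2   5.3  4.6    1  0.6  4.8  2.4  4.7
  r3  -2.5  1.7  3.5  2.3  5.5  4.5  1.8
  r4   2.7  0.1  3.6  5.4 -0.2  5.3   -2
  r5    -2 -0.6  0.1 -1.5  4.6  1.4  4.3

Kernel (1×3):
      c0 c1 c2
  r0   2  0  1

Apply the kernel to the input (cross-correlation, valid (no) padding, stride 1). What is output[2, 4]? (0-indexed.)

The receptive field on the input at this output position is [4.8 2.4 4.7]. Elementwise product with the kernel and sum: 4.8·2 + 4.7·1.

14.3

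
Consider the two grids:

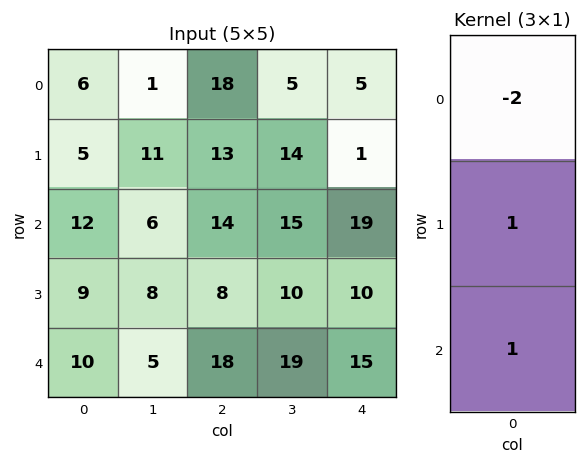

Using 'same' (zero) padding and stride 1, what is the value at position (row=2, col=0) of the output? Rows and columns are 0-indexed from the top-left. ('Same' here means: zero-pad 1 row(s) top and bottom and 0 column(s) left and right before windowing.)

11

The receptive field on the zero-padded input at this output position is [5 / 12 / 9]. Elementwise product with the kernel and sum: 5·-2 + 12·1 + 9·1.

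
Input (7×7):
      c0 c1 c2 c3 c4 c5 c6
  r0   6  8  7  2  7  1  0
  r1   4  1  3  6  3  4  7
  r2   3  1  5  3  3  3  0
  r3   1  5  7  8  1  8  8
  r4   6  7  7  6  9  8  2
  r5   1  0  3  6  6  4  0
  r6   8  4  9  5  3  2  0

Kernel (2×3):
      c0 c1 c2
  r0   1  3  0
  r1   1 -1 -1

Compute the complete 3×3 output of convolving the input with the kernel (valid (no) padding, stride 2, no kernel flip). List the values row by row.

30 7 2
-5 12 -3
25 16 35

Output[0,0]: The receptive field on the input at this output position is [6 8 7 / 4 1 3]. Elementwise product with the kernel and sum: 6·1 + 8·3 + 4·1 + 1·-1 + 3·-1.
Output[0,1]: The receptive field on the input at this output position is [7 2 7 / 3 6 3]. Elementwise product with the kernel and sum: 7·1 + 2·3 + 3·1 + 6·-1 + 3·-1.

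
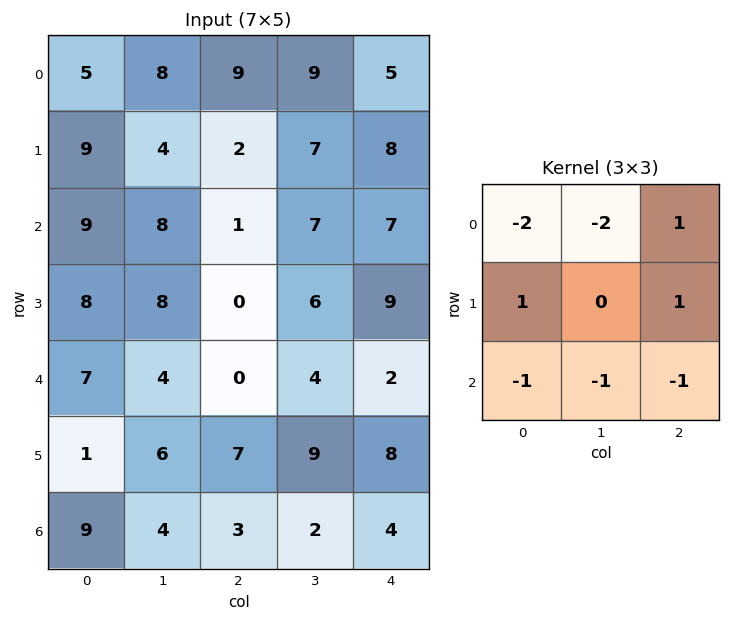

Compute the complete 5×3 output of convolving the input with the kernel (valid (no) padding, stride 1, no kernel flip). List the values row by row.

-24 -30 -36
-30 -4 -17
-36 -5 -6
-39 -24 -25
-30 2 0

Output[0,0]: The receptive field on the input at this output position is [5 8 9 / 9 4 2 / 9 8 1]. Elementwise product with the kernel and sum: 5·-2 + 8·-2 + 9·1 + 9·1 + 2·1 + 9·-1 + 8·-1 + 1·-1.
Output[0,1]: The receptive field on the input at this output position is [8 9 9 / 4 2 7 / 8 1 7]. Elementwise product with the kernel and sum: 8·-2 + 9·-2 + 9·1 + 4·1 + 7·1 + 8·-1 + 1·-1 + 7·-1.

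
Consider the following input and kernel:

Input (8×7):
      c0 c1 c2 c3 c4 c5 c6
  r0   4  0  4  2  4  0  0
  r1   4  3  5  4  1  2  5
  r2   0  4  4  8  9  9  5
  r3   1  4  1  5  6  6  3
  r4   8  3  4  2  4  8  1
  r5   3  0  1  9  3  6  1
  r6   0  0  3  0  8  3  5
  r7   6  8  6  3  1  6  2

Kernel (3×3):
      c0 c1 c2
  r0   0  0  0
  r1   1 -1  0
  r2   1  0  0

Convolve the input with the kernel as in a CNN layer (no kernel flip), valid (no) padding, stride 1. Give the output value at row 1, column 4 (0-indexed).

6

The receptive field on the input at this output position is [1 2 5 / 9 9 5 / 6 6 3]. Elementwise product with the kernel and sum: 9·1 + 9·-1 + 6·1.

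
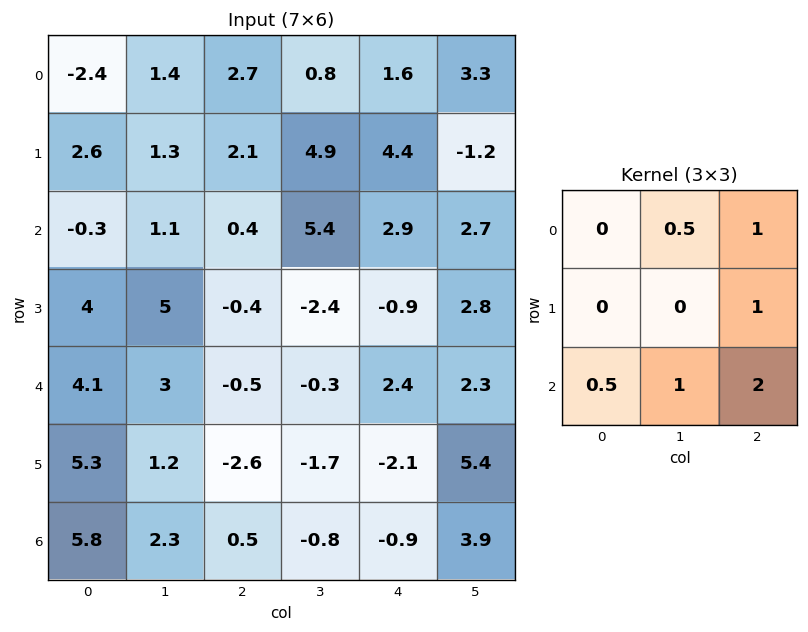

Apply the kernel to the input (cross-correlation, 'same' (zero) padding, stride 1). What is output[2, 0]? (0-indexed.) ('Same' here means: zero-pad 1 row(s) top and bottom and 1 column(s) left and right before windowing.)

The receptive field on the zero-padded input at this output position is [0 2.6 1.3 / 0 -0.3 1.1 / 0 4 5]. Elementwise product with the kernel and sum: 2.6·0.5 + 1.3·1 + 1.1·1 + 0·0.5 + 4·1 + 5·2.

17.7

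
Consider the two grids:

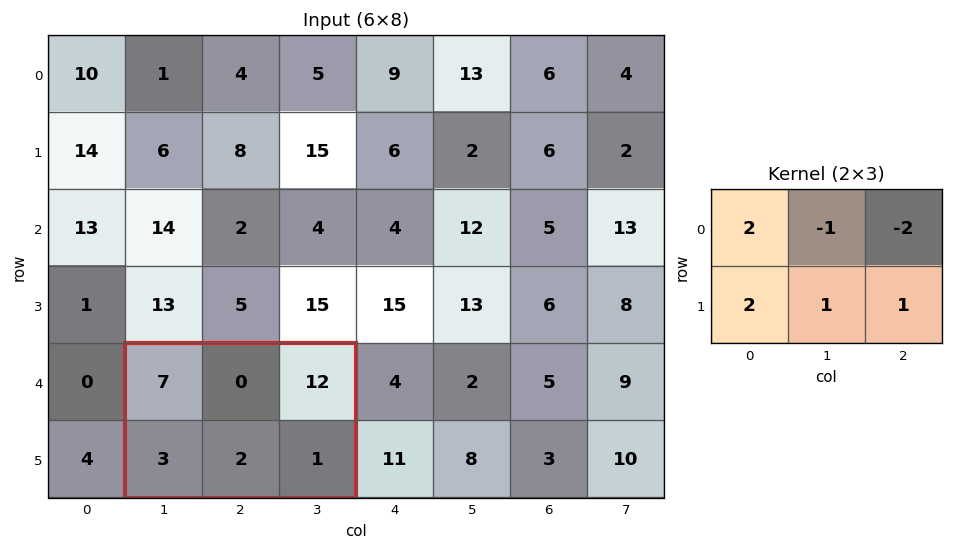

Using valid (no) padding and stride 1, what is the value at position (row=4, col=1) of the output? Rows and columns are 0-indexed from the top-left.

-1

The receptive field on the input at this output position is [7 0 12 / 3 2 1]. Elementwise product with the kernel and sum: 7·2 + 0·-1 + 12·-2 + 3·2 + 2·1 + 1·1.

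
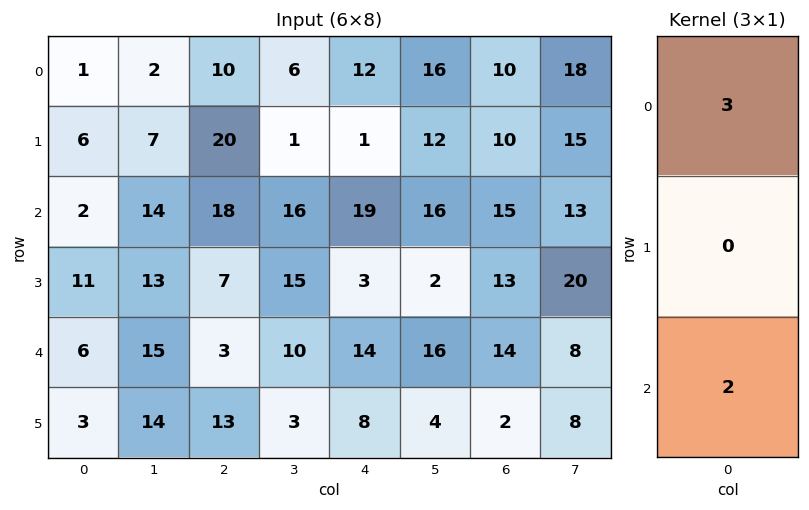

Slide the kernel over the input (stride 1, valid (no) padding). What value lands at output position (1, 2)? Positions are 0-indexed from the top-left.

74

The receptive field on the input at this output position is [20 / 18 / 7]. Elementwise product with the kernel and sum: 20·3 + 7·2.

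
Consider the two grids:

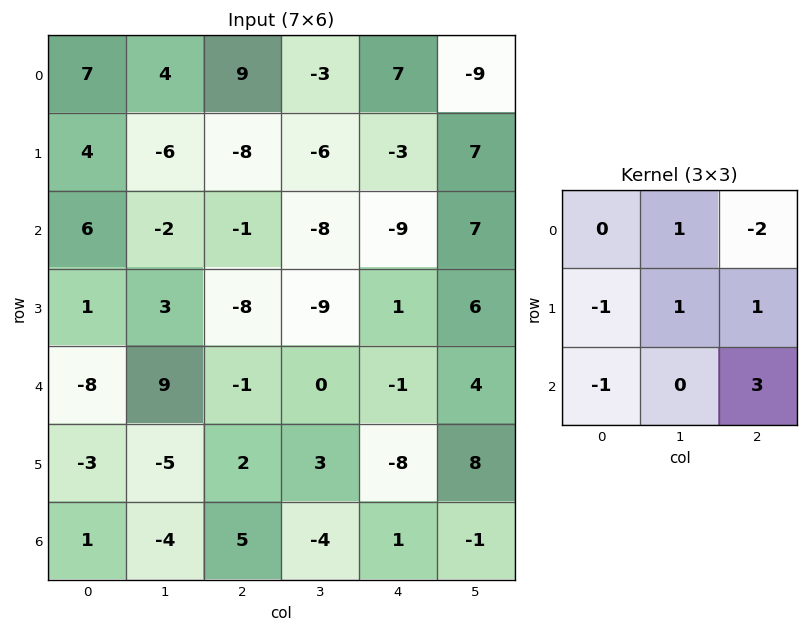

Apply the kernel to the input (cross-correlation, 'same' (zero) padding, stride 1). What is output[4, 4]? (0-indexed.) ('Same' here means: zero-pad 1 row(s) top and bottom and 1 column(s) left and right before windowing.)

The receptive field on the zero-padded input at this output position is [-9 1 6 / 0 -1 4 / 3 -8 8]. Elementwise product with the kernel and sum: 1·1 + 6·-2 + 0·-1 + -1·1 + 4·1 + 3·-1 + 8·3.

13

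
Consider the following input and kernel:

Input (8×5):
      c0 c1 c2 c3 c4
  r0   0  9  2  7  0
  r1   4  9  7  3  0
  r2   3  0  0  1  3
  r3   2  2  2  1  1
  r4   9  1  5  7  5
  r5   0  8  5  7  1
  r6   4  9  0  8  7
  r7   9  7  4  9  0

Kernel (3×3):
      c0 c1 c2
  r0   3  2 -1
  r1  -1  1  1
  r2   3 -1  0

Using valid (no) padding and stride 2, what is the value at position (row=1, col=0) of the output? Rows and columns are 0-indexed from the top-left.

37

The receptive field on the input at this output position is [3 0 0 / 2 2 2 / 9 1 5]. Elementwise product with the kernel and sum: 3·3 + 0·2 + 0·-1 + 2·-1 + 2·1 + 2·1 + 9·3 + 1·-1.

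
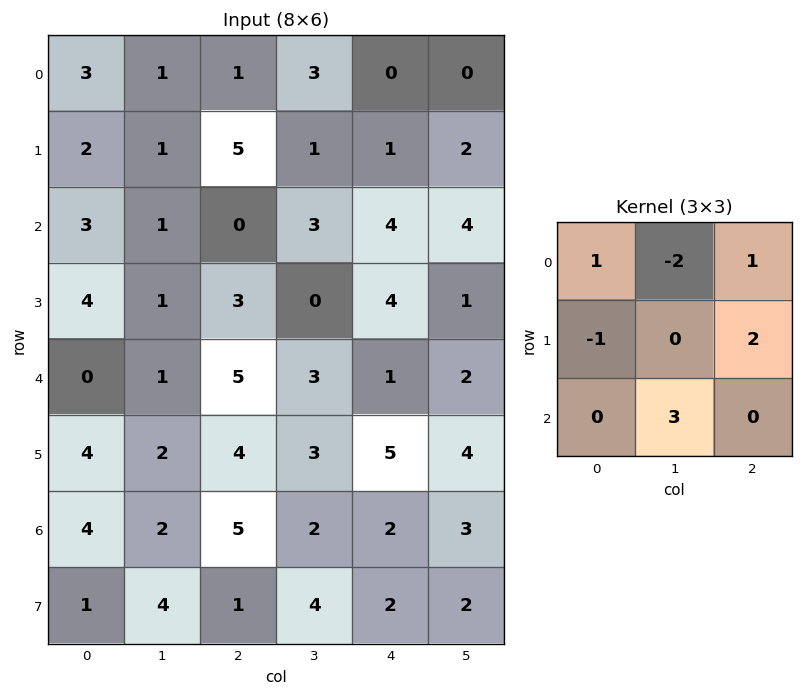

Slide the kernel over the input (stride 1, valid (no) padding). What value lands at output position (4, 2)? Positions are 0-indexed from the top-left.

The receptive field on the input at this output position is [5 3 1 / 4 3 5 / 5 2 2]. Elementwise product with the kernel and sum: 5·1 + 3·-2 + 1·1 + 4·-1 + 5·2 + 2·3.

12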